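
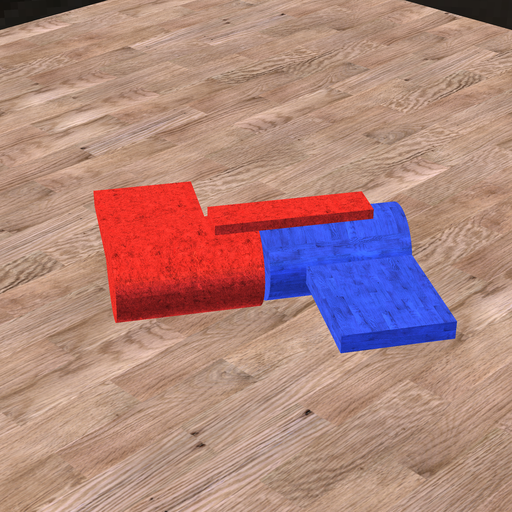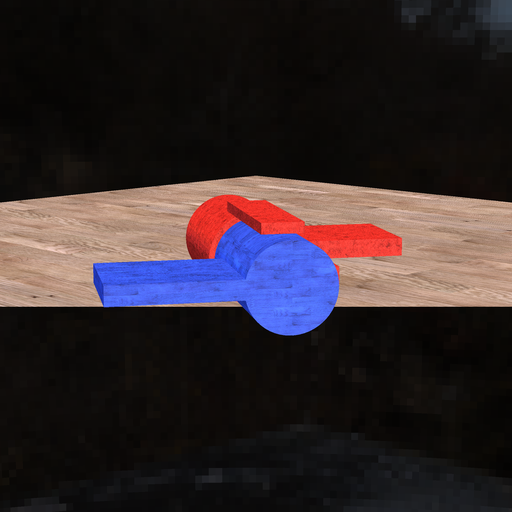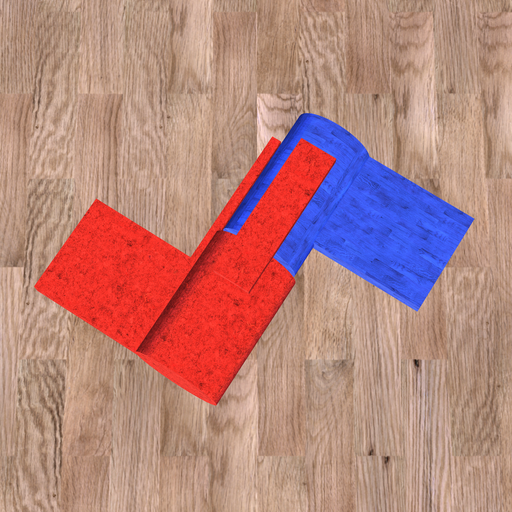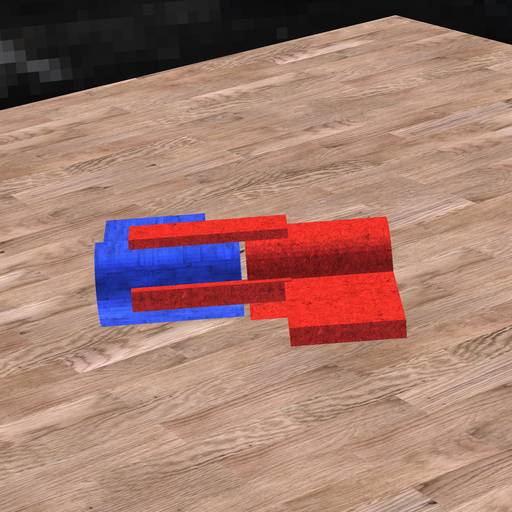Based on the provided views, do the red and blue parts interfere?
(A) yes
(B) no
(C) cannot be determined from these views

(B) no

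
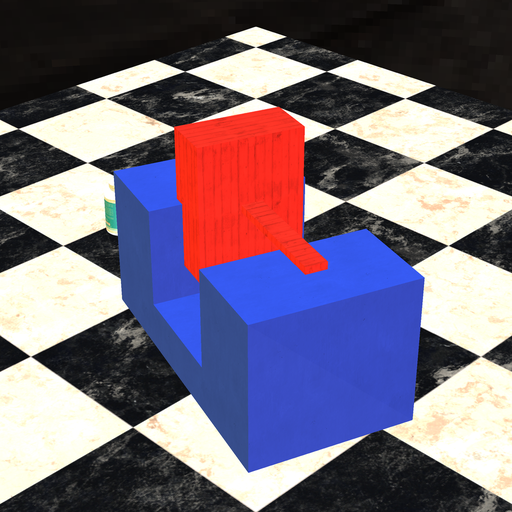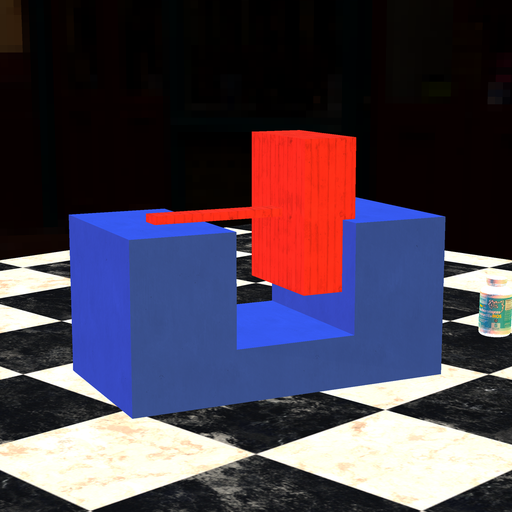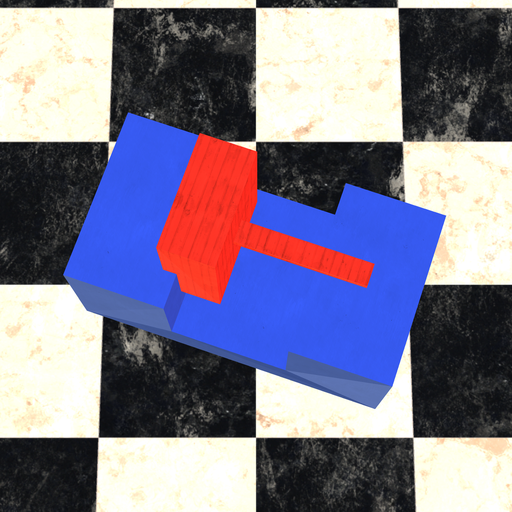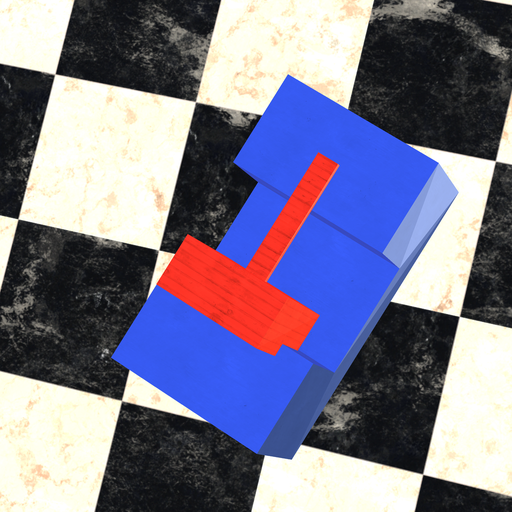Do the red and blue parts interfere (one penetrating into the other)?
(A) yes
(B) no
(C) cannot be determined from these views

(A) yes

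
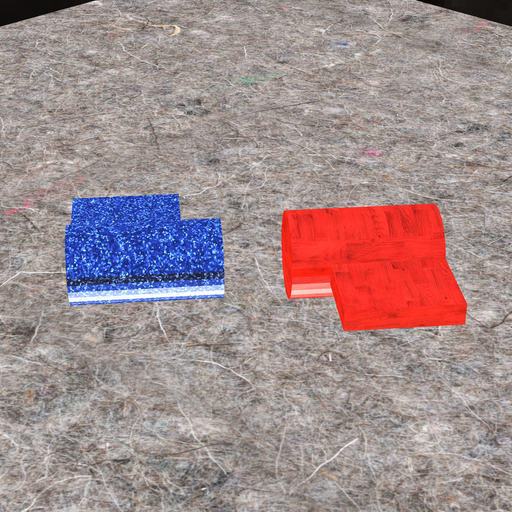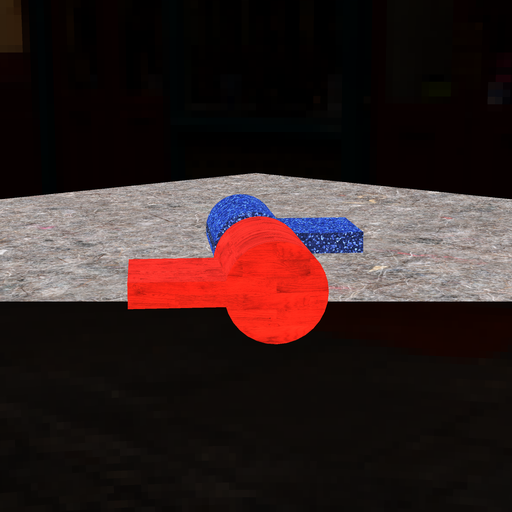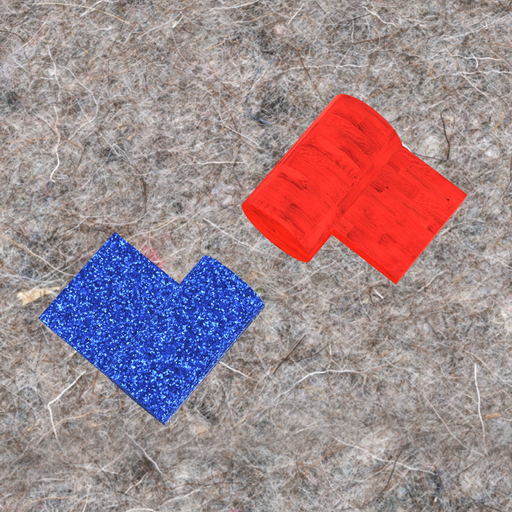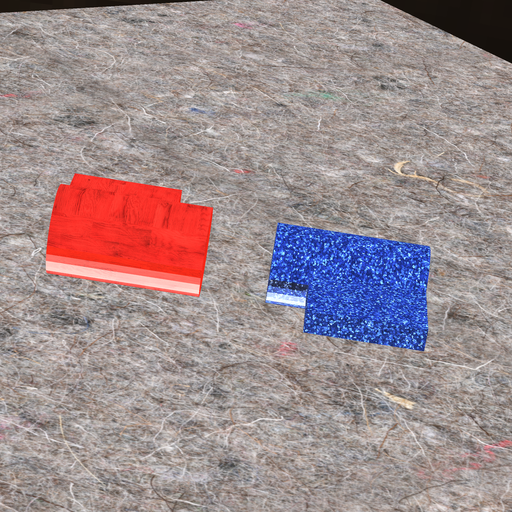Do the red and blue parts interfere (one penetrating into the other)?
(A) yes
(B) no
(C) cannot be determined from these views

(B) no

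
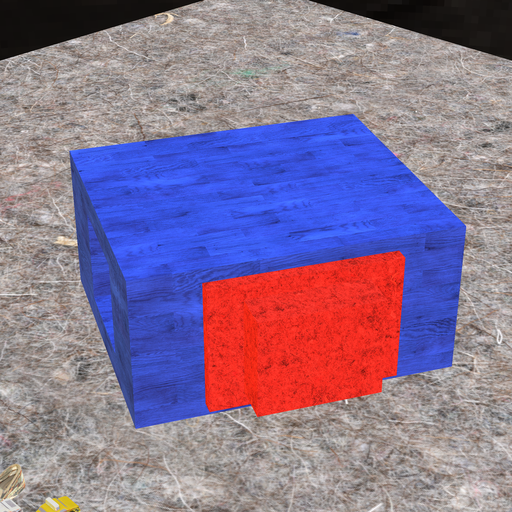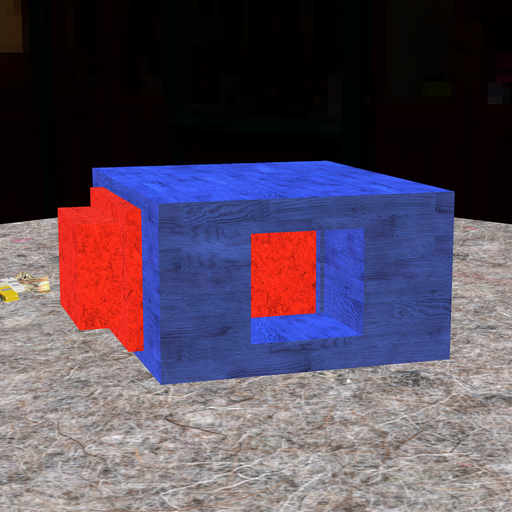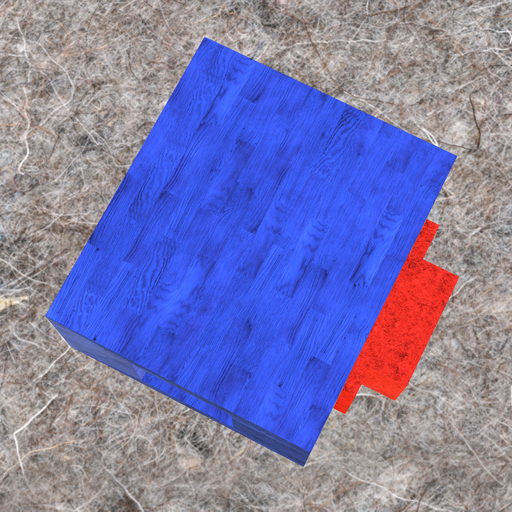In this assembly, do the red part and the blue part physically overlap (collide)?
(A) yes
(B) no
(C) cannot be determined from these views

(C) cannot be determined from these views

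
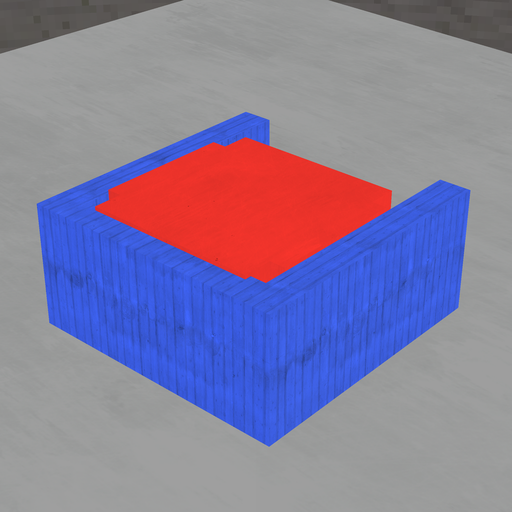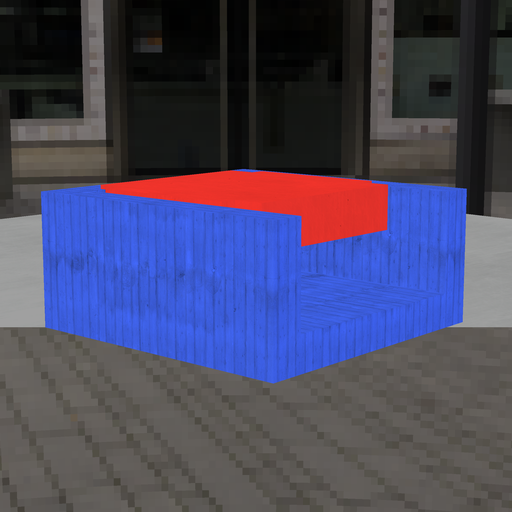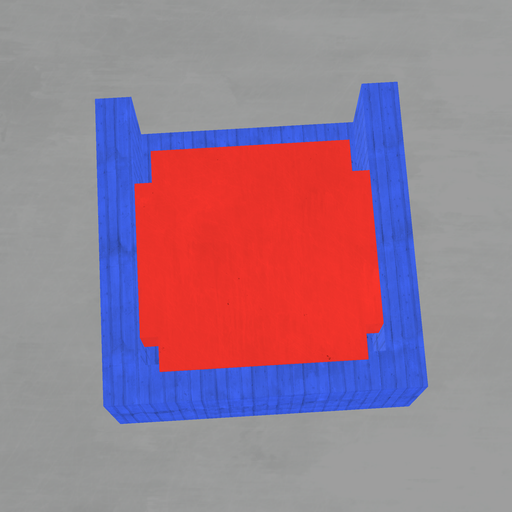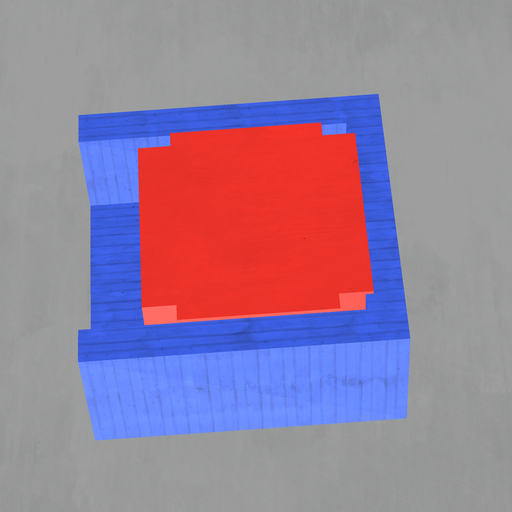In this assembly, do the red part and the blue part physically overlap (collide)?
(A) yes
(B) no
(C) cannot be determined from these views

(A) yes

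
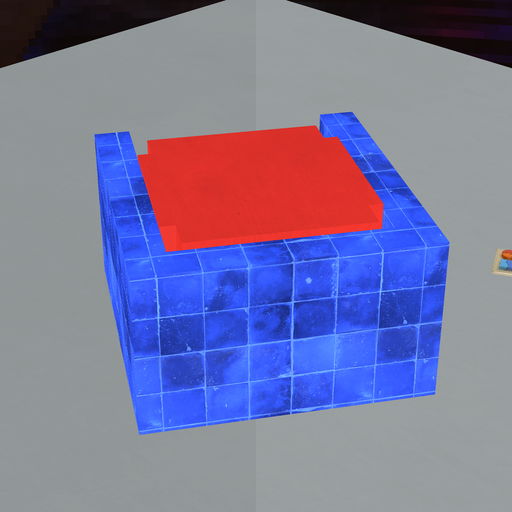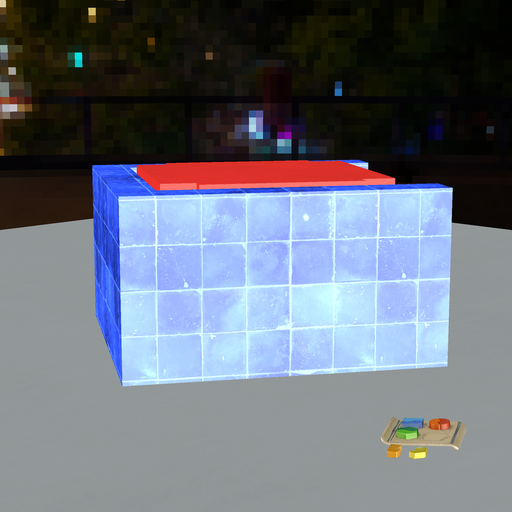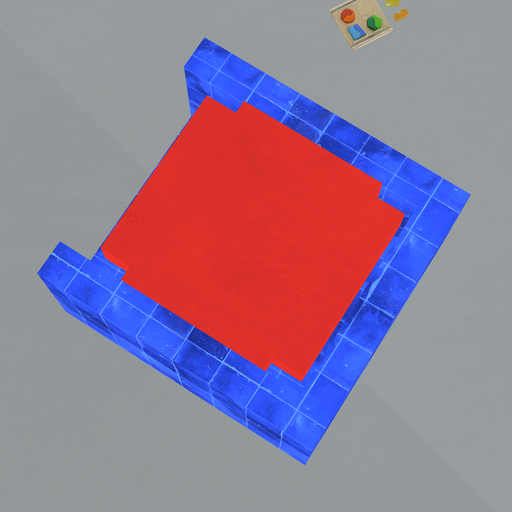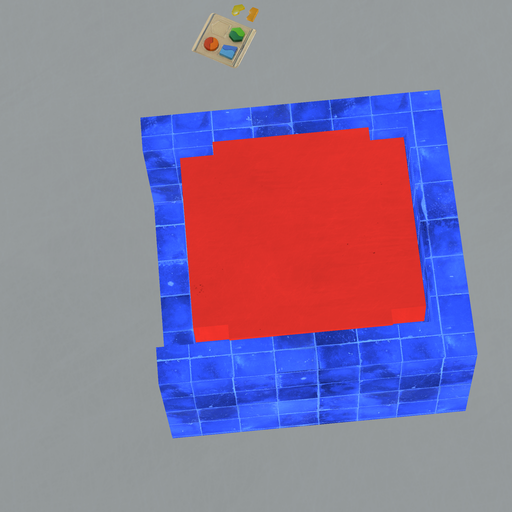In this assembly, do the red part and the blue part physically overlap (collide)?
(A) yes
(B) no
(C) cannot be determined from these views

(B) no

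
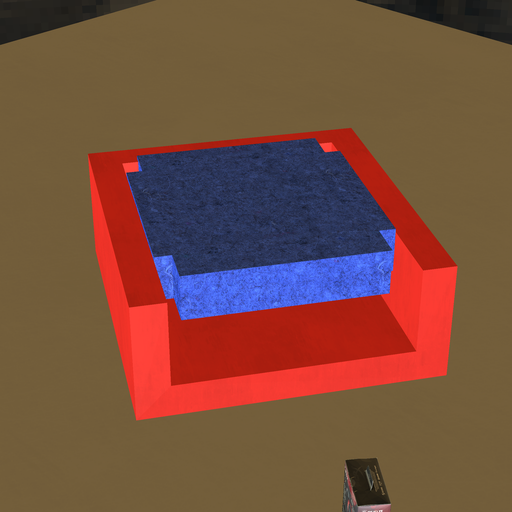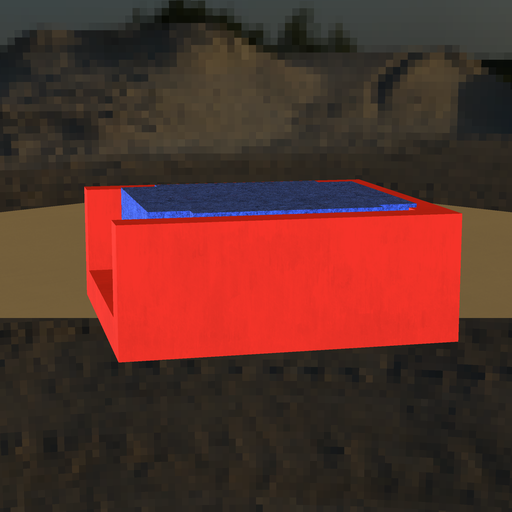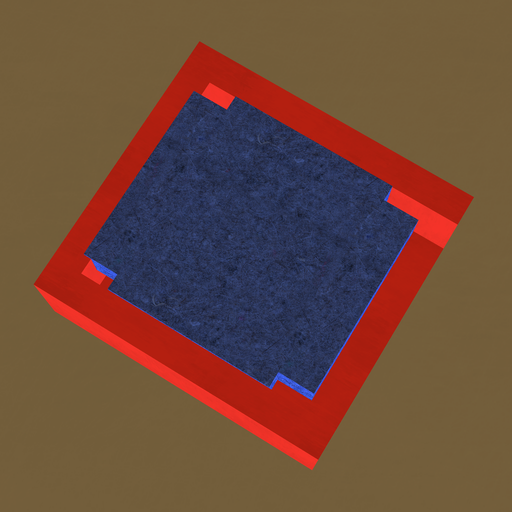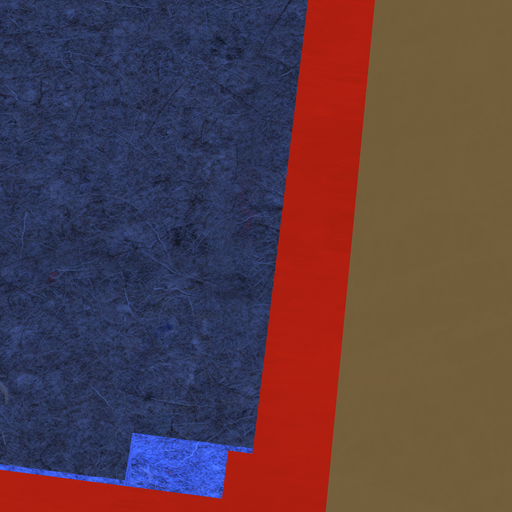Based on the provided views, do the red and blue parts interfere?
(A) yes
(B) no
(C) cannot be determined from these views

(A) yes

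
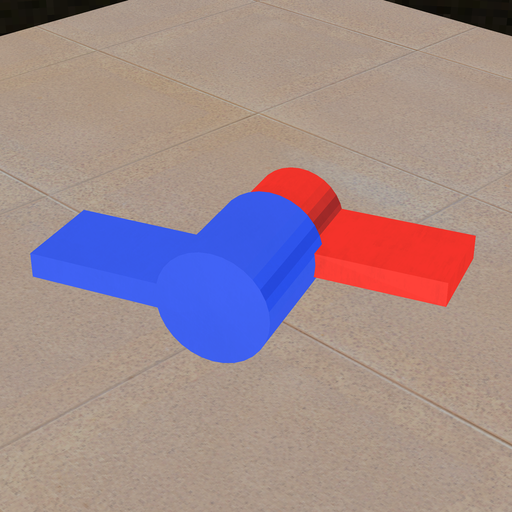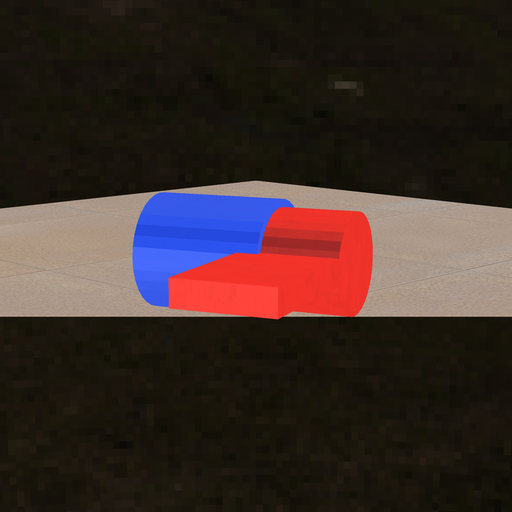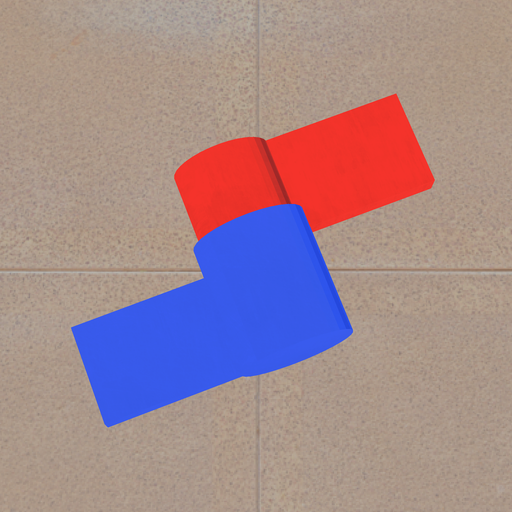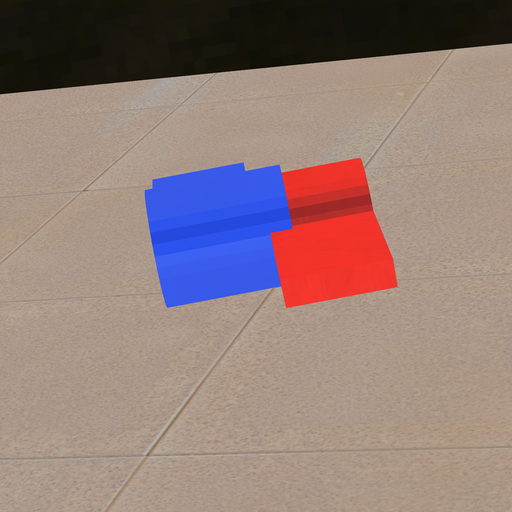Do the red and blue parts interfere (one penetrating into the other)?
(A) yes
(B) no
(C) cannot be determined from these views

(A) yes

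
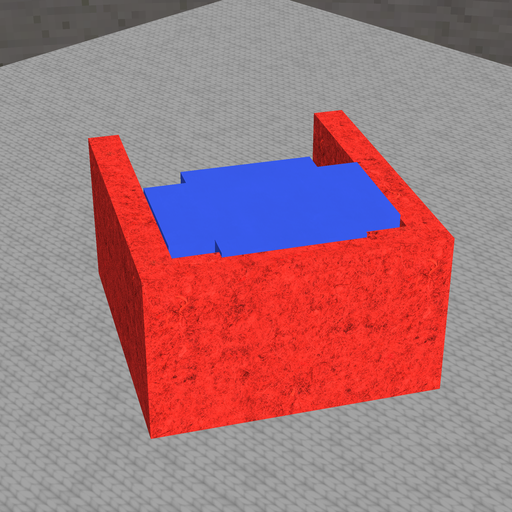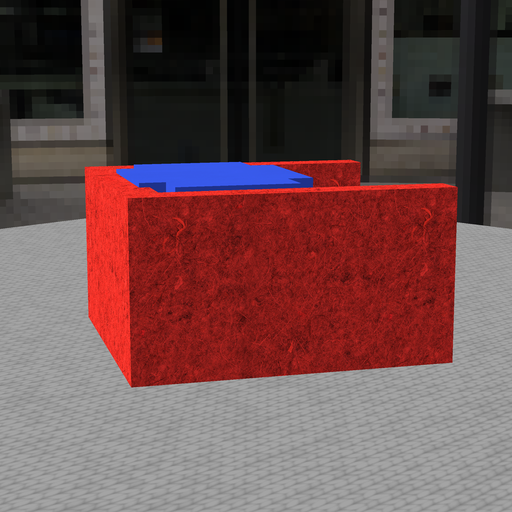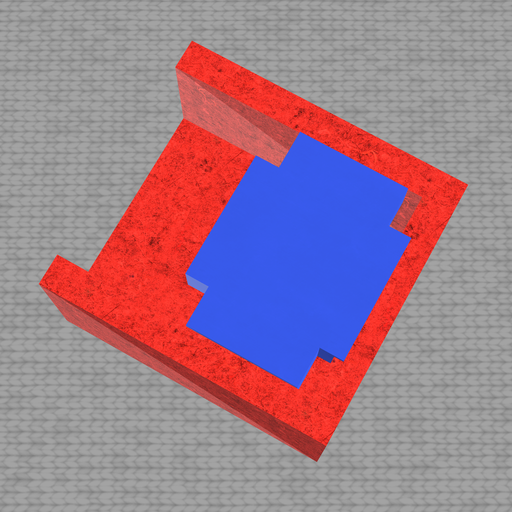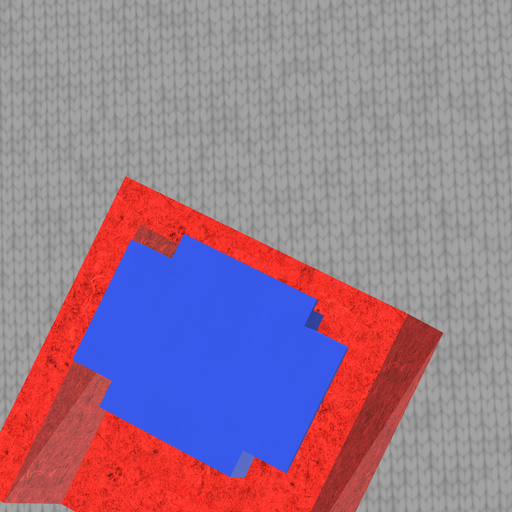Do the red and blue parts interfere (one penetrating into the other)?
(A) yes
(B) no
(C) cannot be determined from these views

(A) yes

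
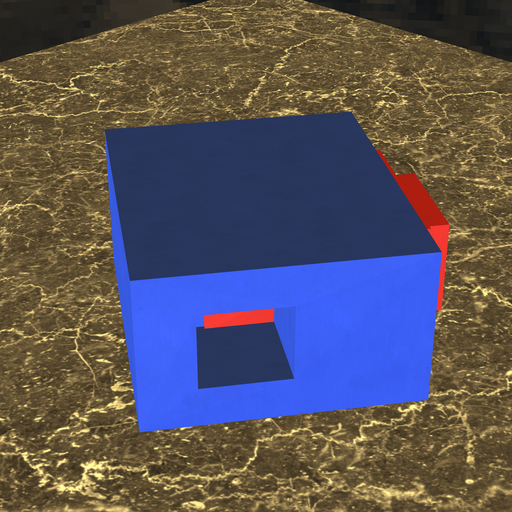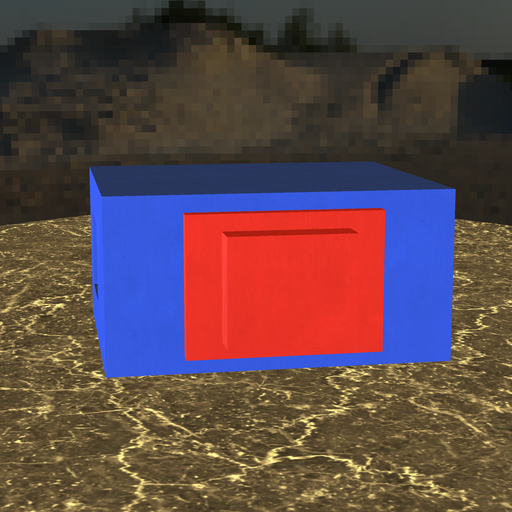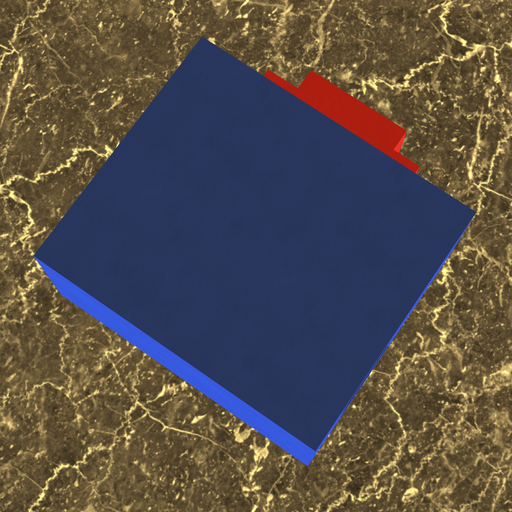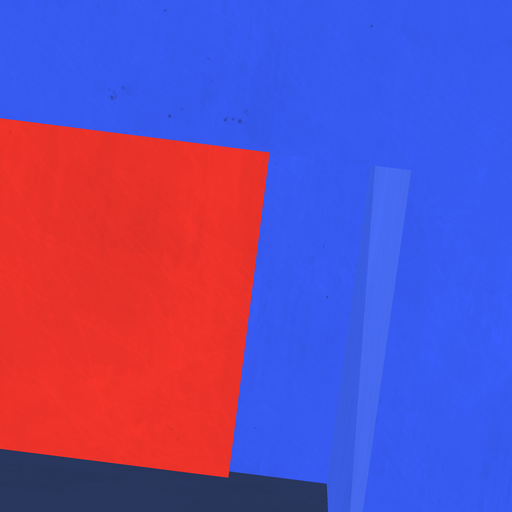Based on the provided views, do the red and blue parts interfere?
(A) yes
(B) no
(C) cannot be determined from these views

(A) yes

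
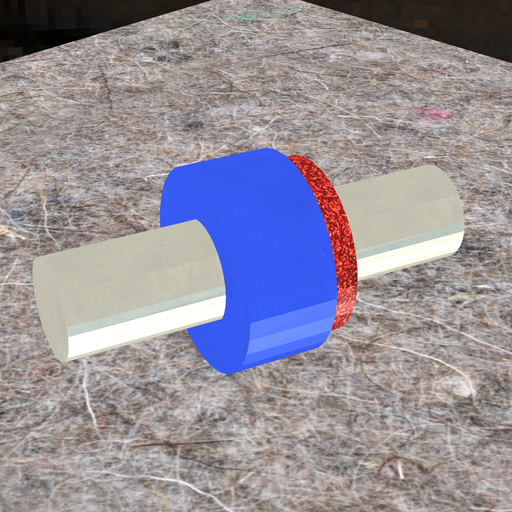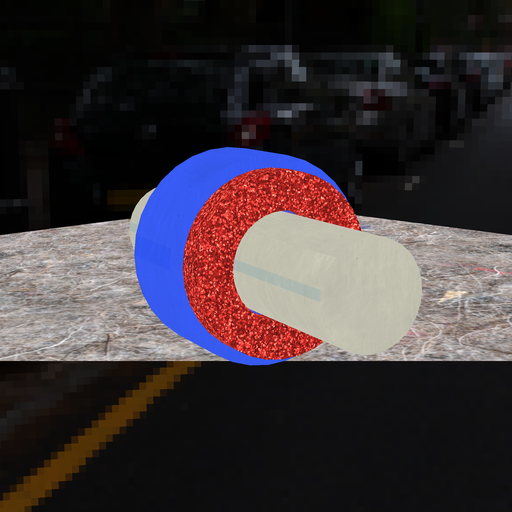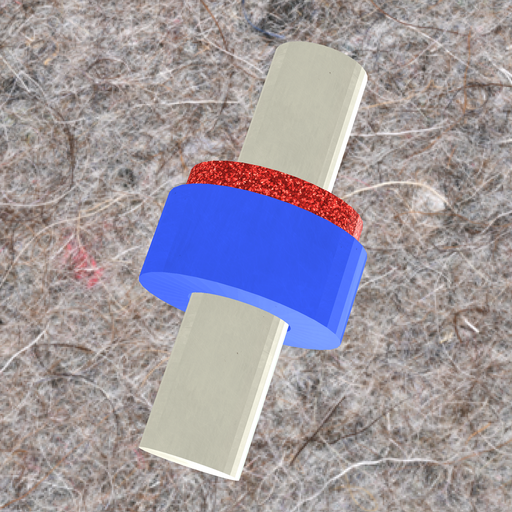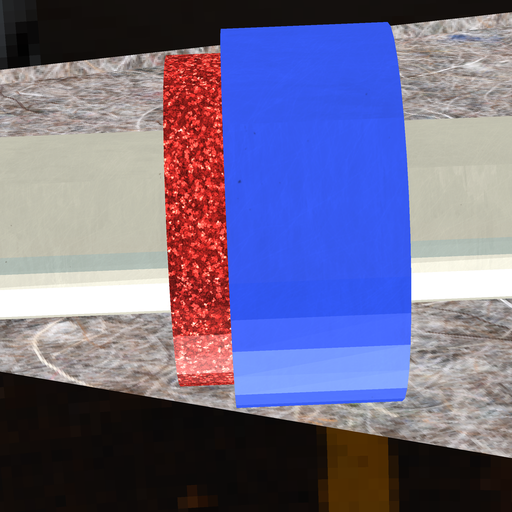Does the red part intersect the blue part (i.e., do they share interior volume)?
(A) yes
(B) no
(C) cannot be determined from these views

(A) yes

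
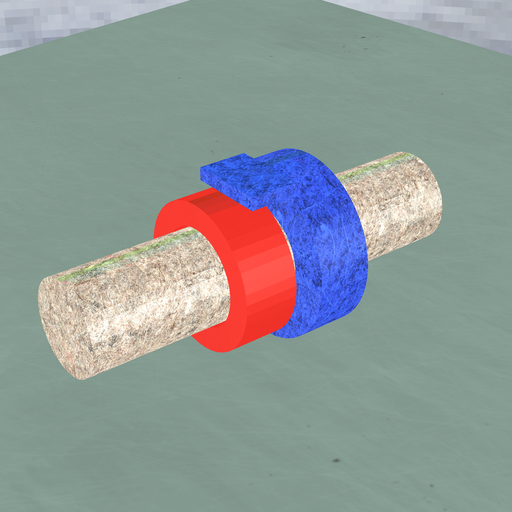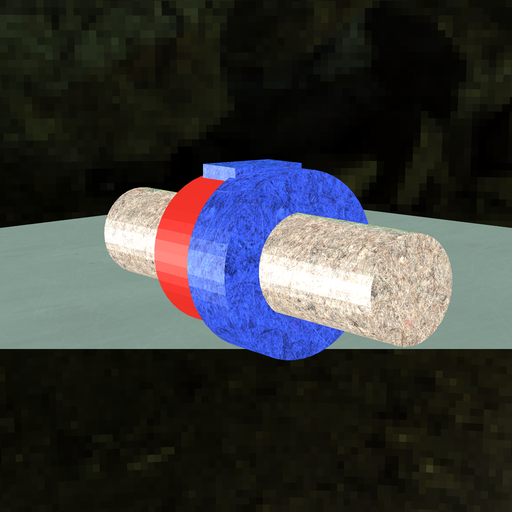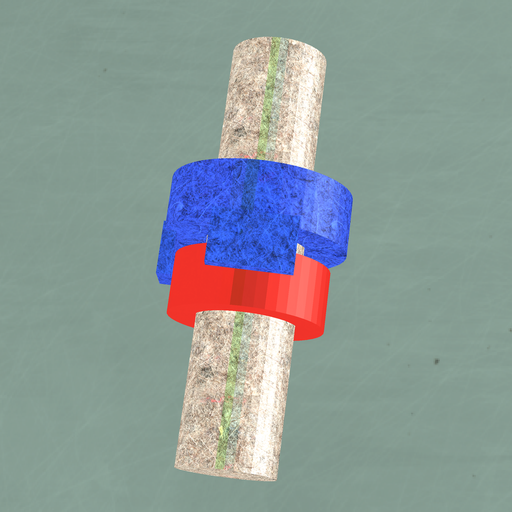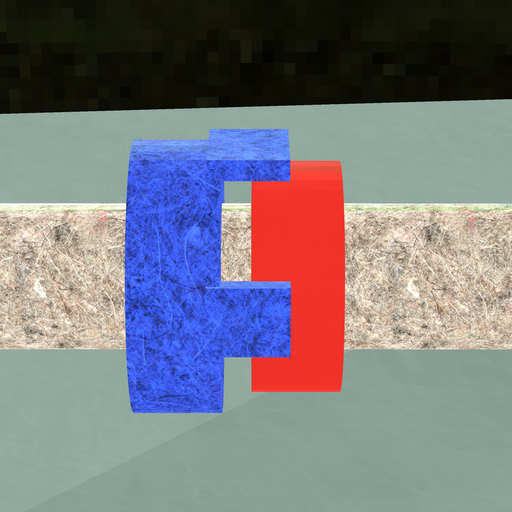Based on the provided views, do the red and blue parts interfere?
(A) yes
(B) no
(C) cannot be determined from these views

(B) no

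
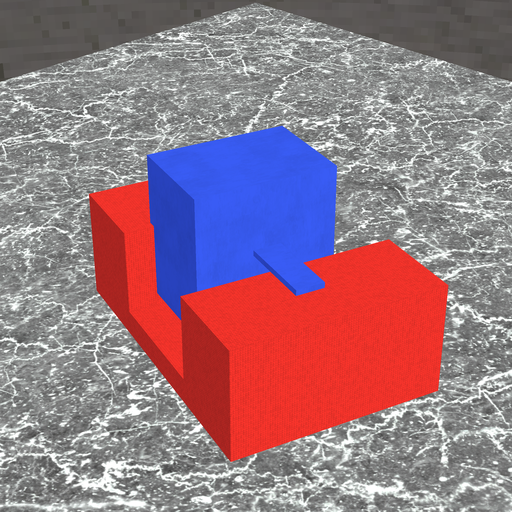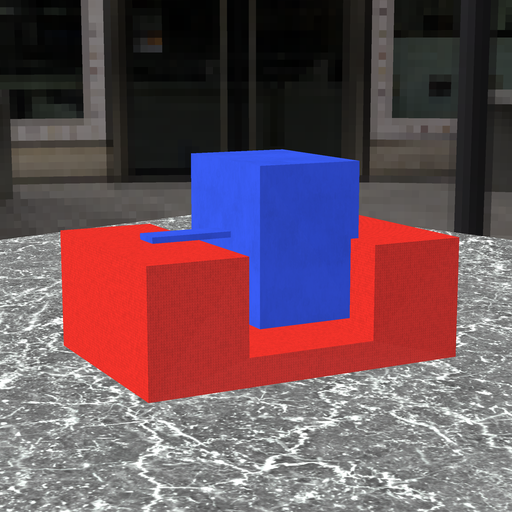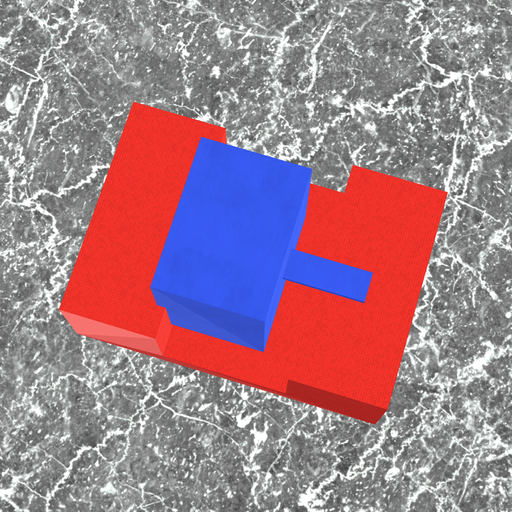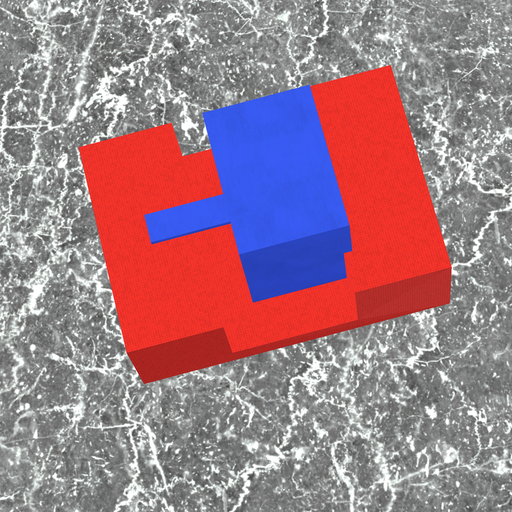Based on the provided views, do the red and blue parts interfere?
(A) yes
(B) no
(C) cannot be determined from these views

(A) yes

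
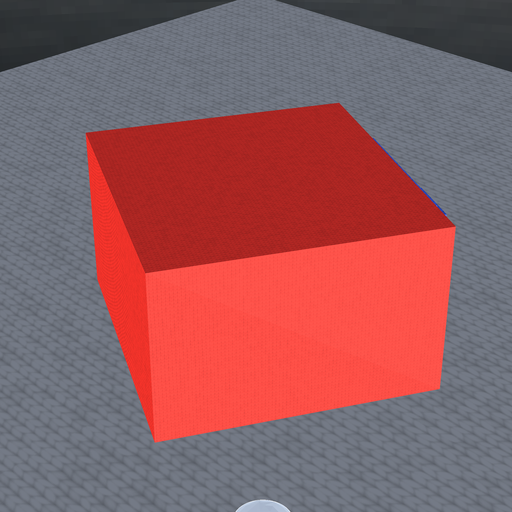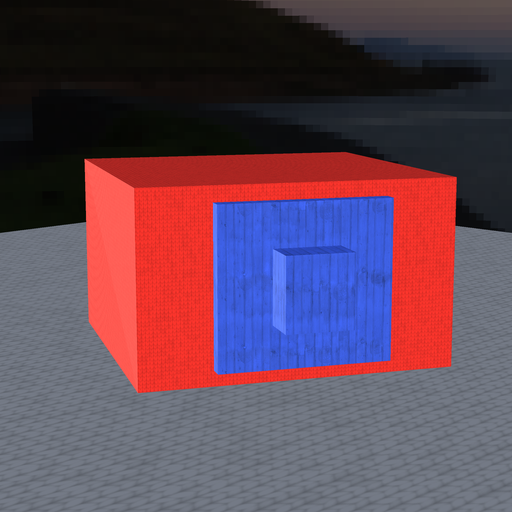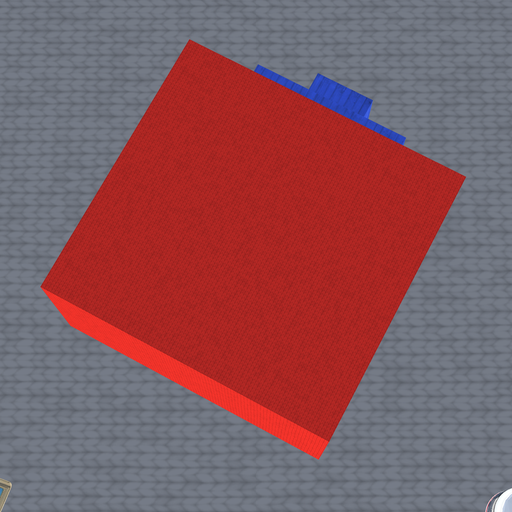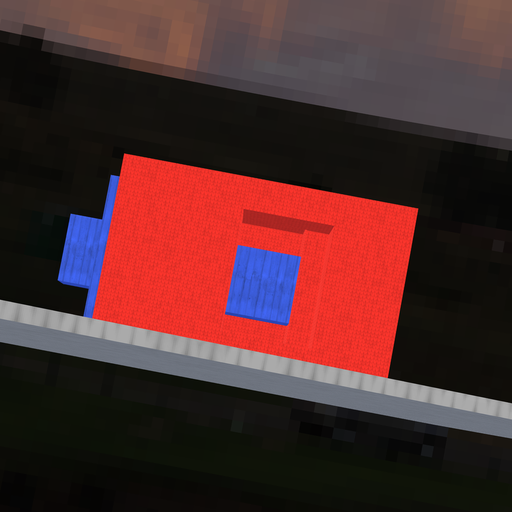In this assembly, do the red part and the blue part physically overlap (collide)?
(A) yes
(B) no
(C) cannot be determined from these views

(A) yes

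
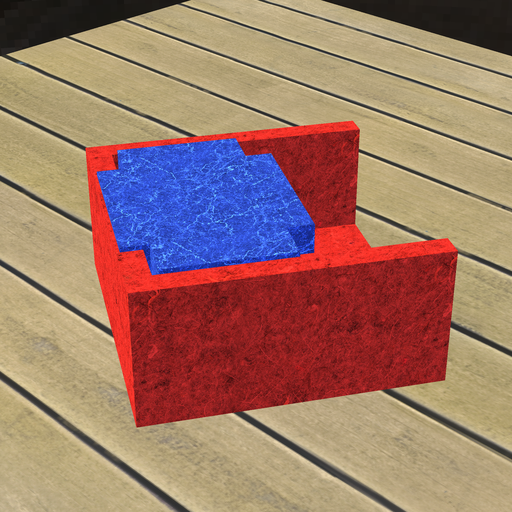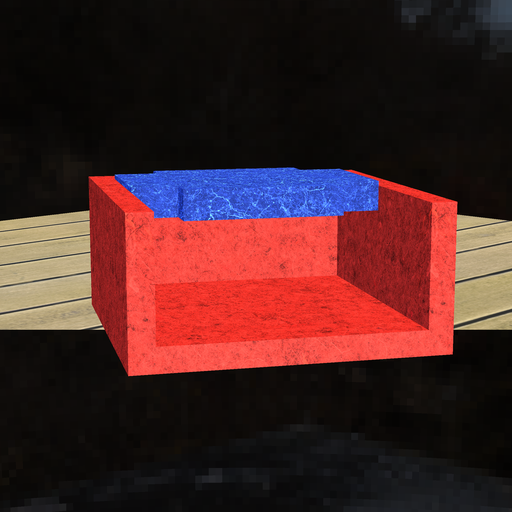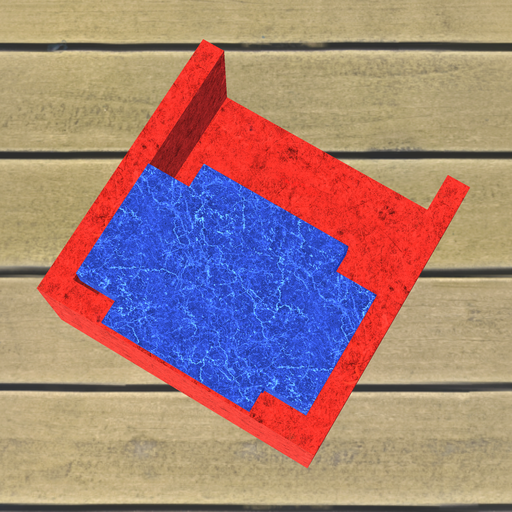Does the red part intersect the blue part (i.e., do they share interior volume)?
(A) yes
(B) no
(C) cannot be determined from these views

(A) yes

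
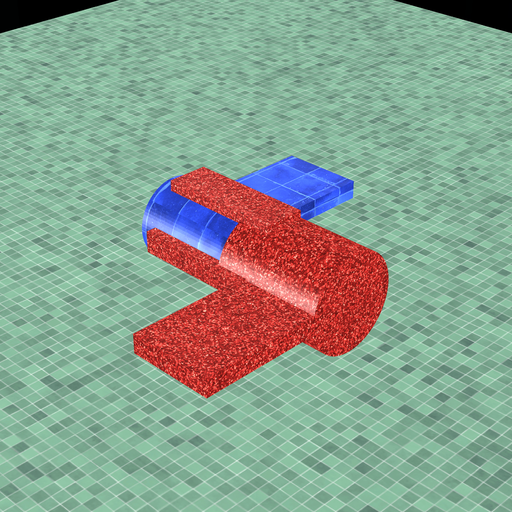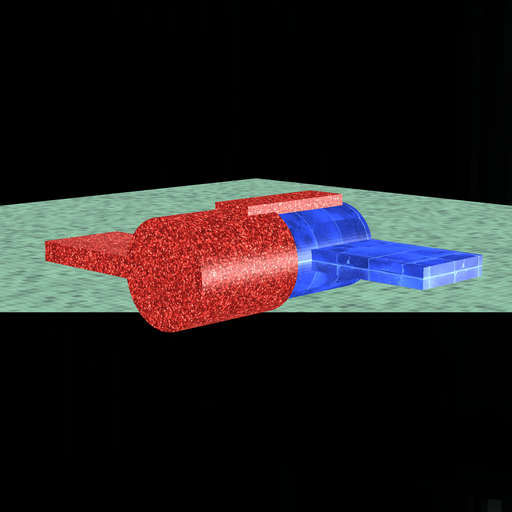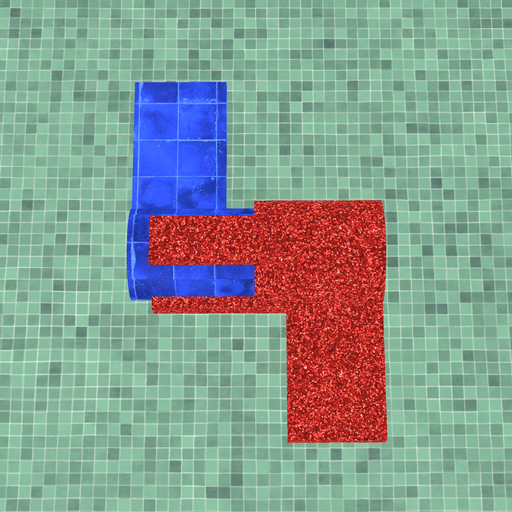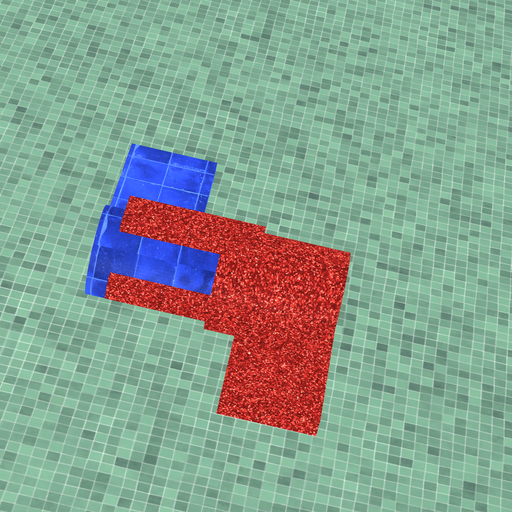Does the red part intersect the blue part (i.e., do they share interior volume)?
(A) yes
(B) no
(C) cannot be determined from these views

(A) yes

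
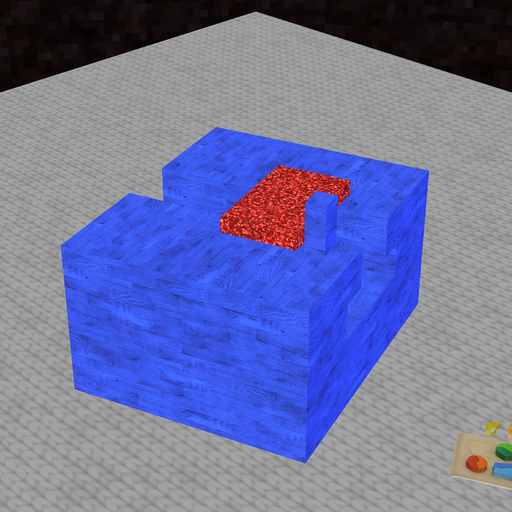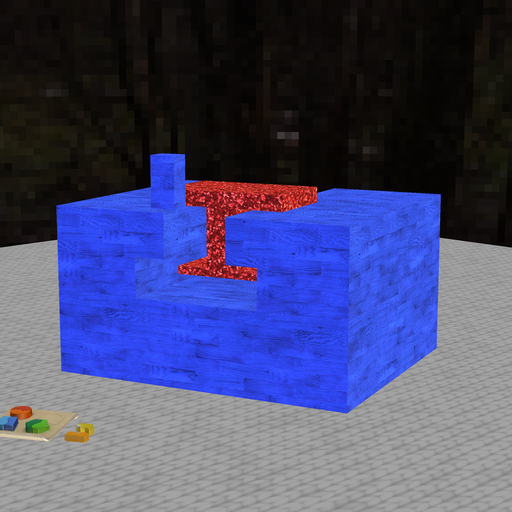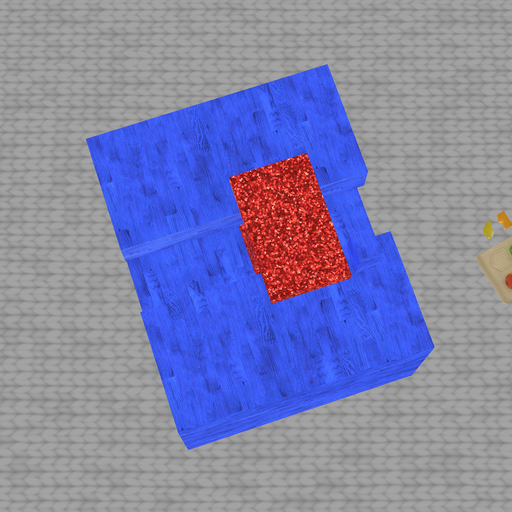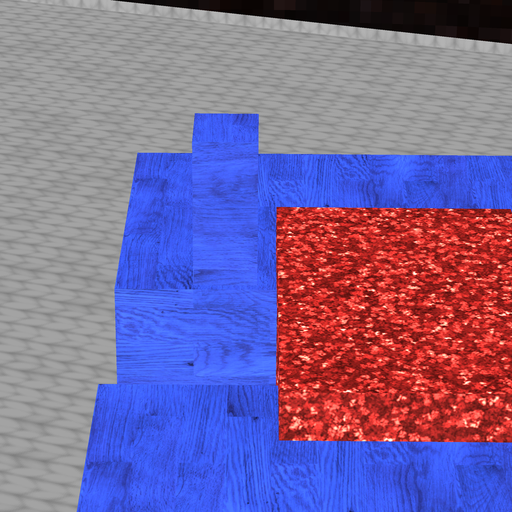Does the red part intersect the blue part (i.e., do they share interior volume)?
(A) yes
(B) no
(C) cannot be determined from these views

(B) no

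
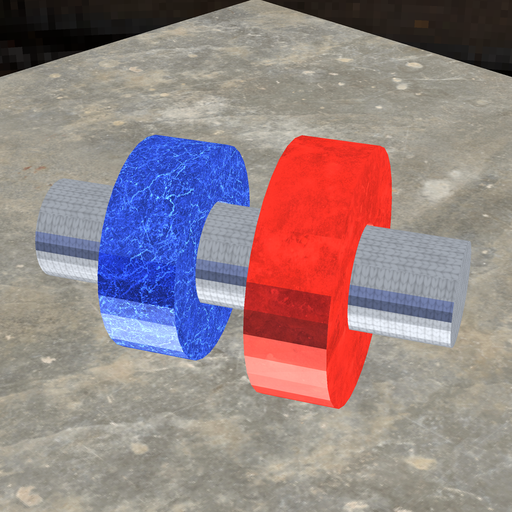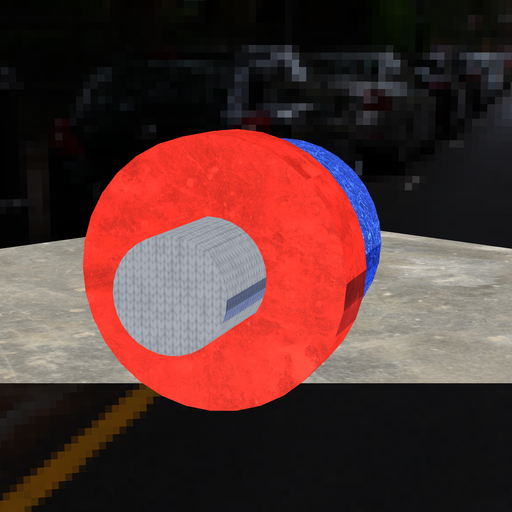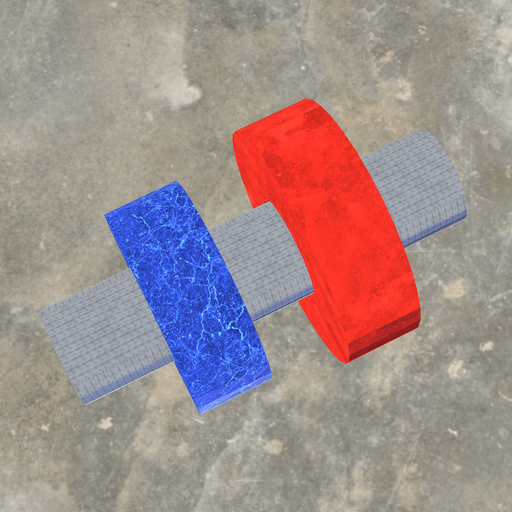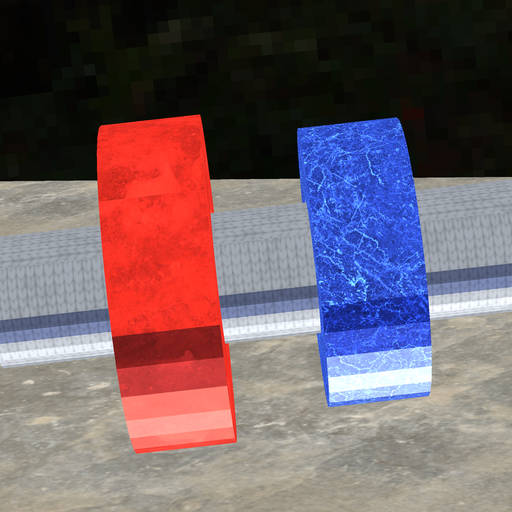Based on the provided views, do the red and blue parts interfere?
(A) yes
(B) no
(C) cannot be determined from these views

(B) no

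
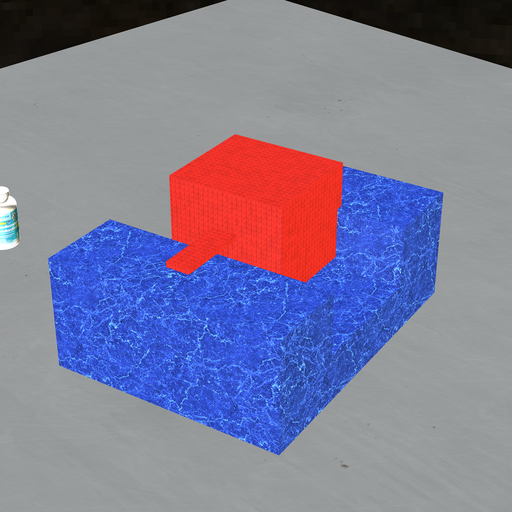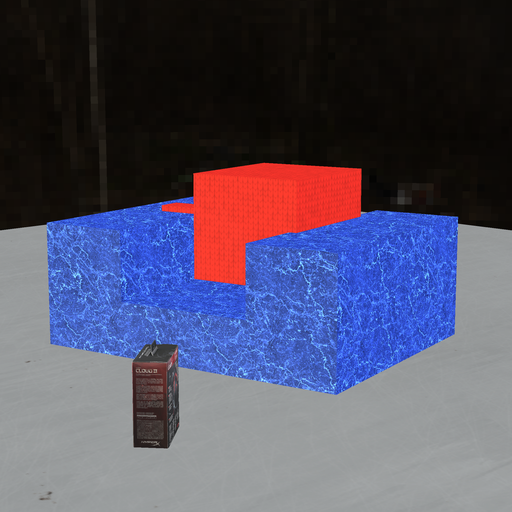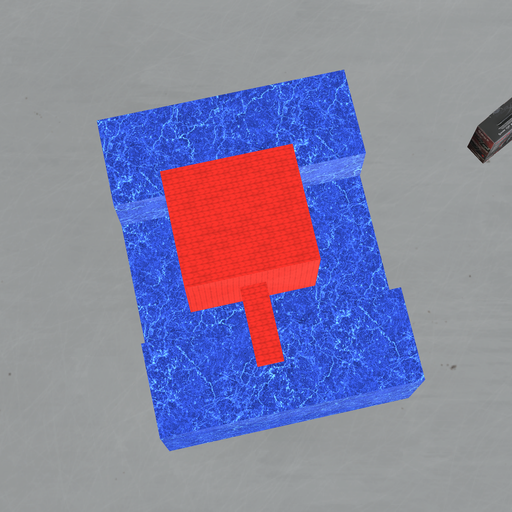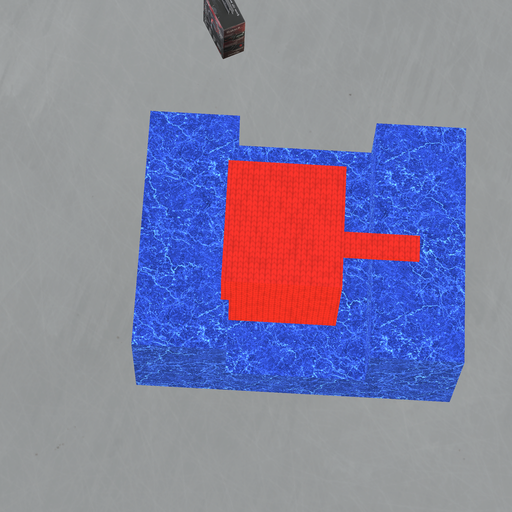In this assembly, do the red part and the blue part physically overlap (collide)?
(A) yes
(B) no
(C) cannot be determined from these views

(A) yes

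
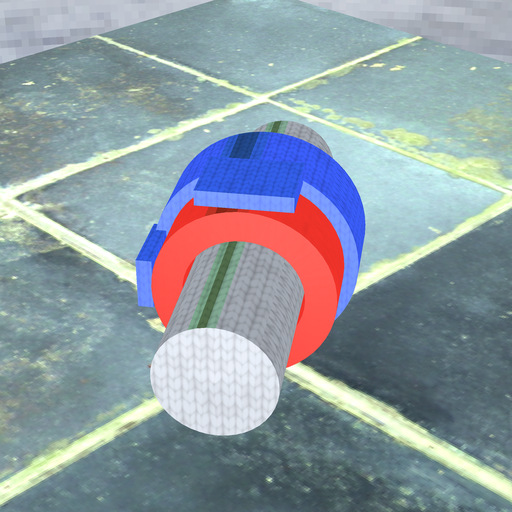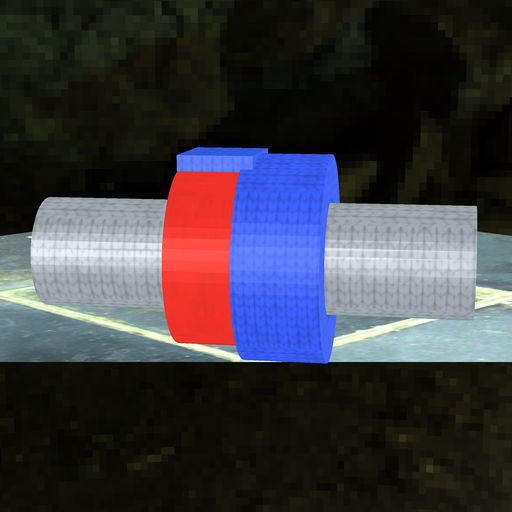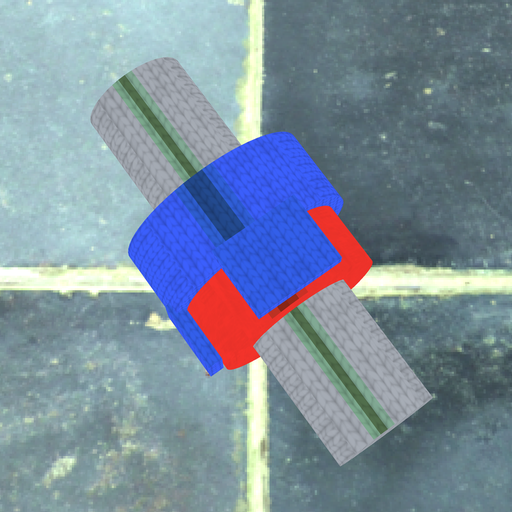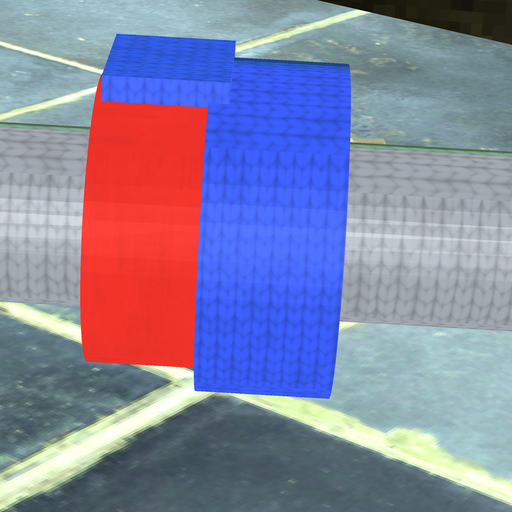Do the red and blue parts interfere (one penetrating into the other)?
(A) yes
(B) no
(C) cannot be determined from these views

(A) yes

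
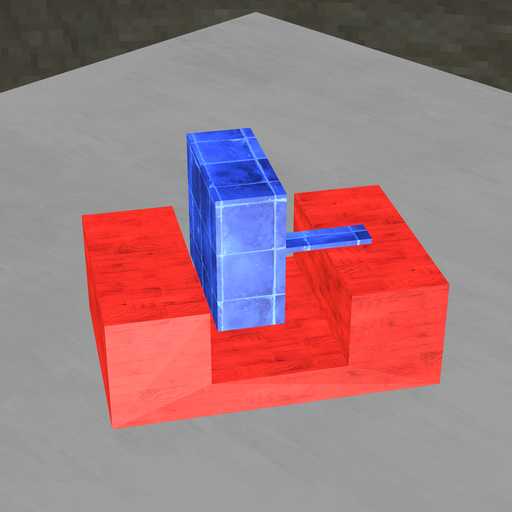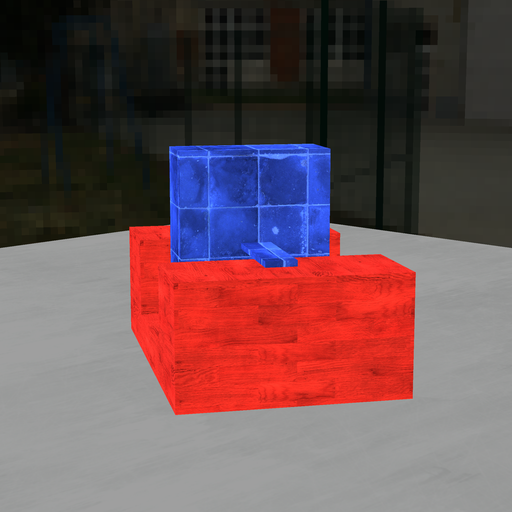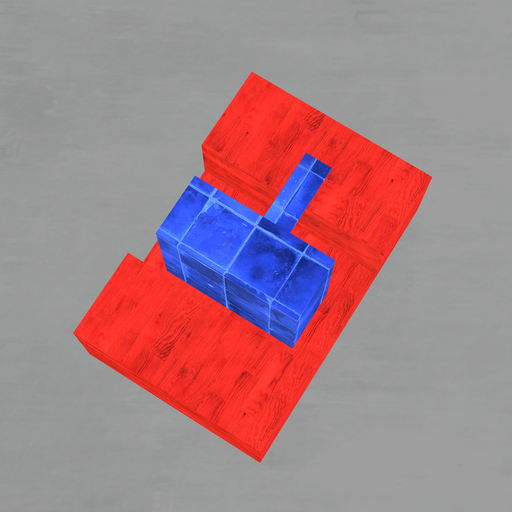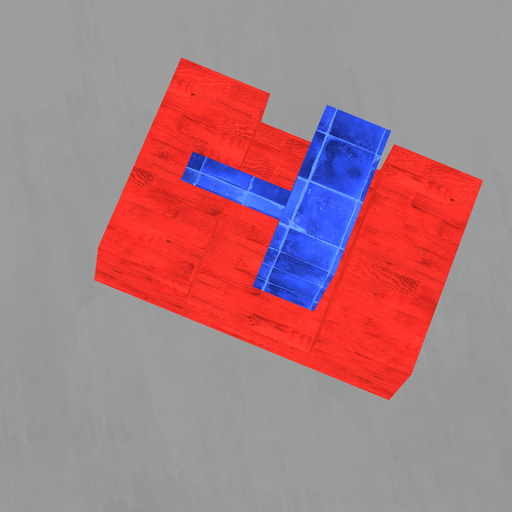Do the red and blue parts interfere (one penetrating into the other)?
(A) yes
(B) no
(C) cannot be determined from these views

(B) no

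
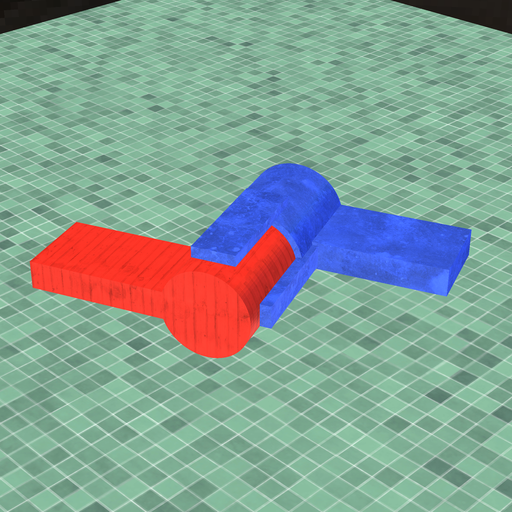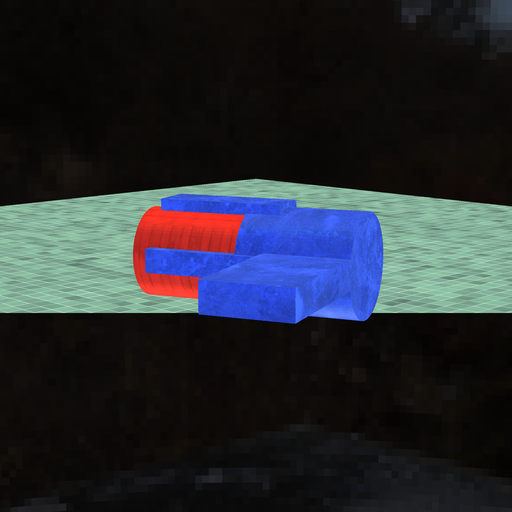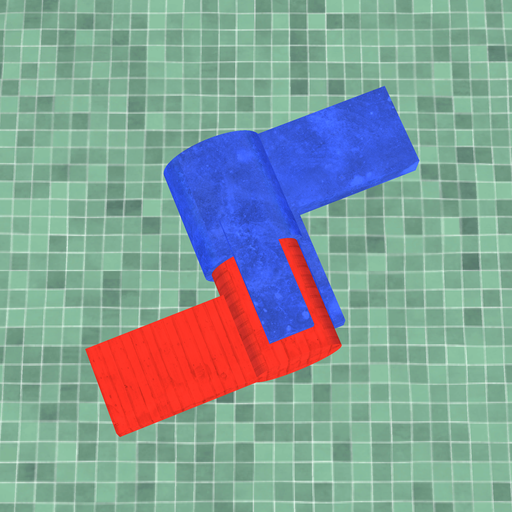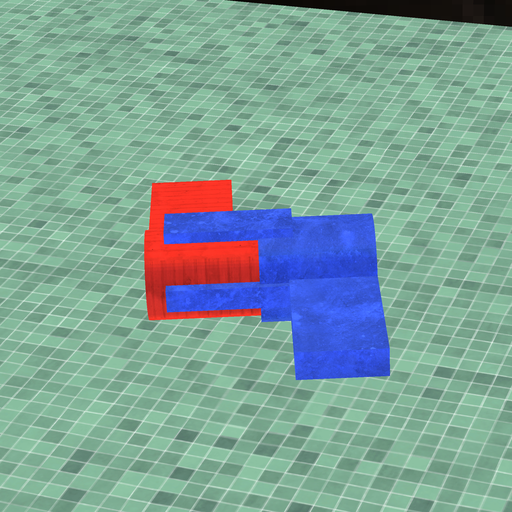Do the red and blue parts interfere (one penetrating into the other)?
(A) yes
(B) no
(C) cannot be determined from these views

(A) yes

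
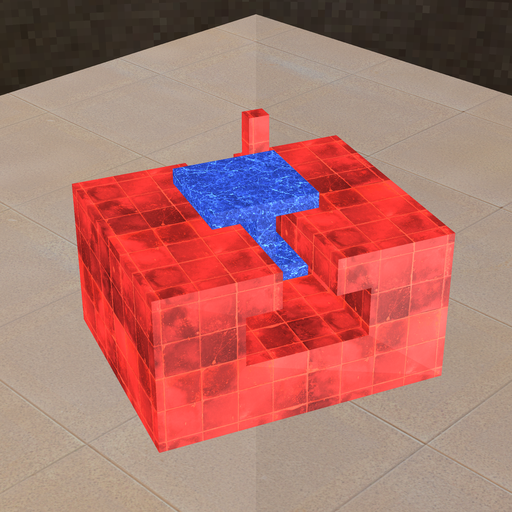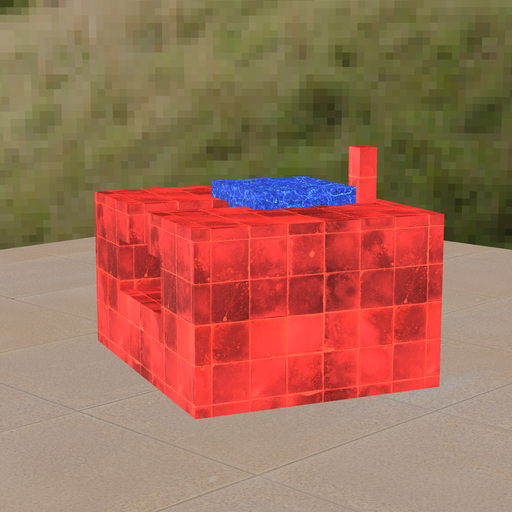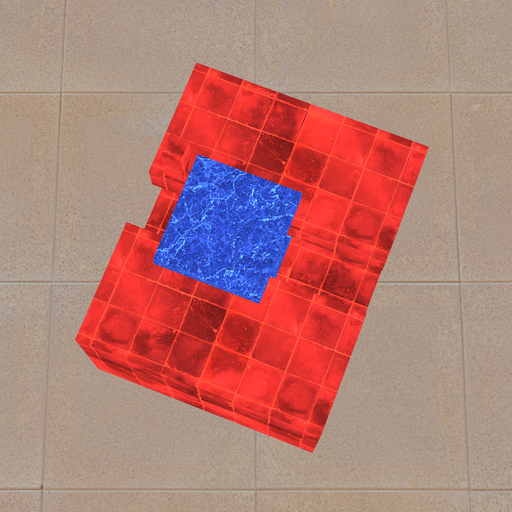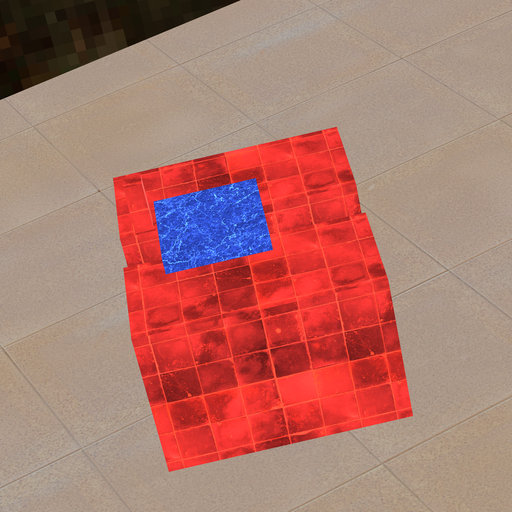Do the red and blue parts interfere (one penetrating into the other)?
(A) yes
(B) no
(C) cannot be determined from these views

(B) no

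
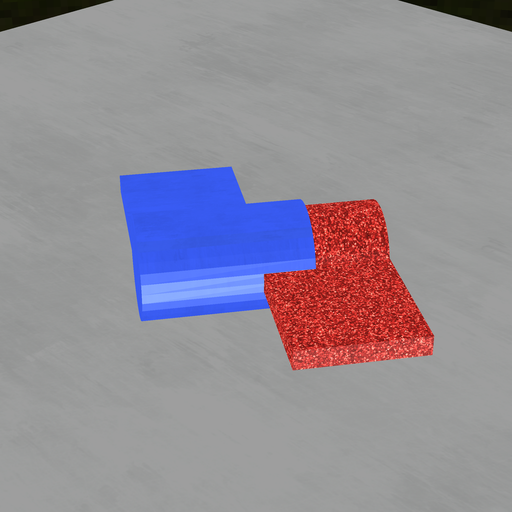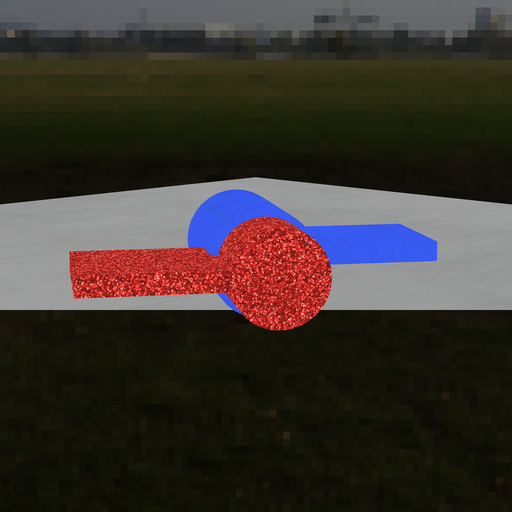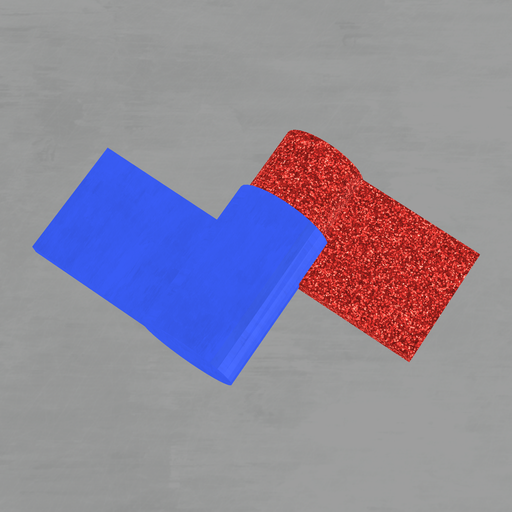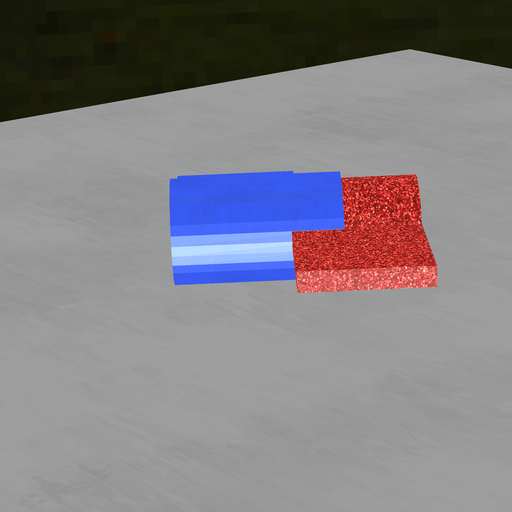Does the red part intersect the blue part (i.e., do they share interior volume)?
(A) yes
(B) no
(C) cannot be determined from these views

(A) yes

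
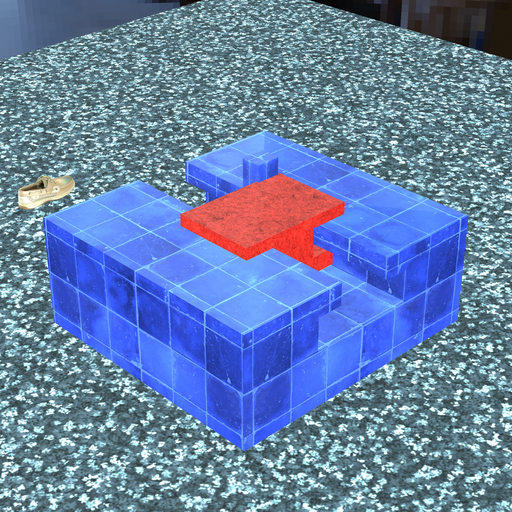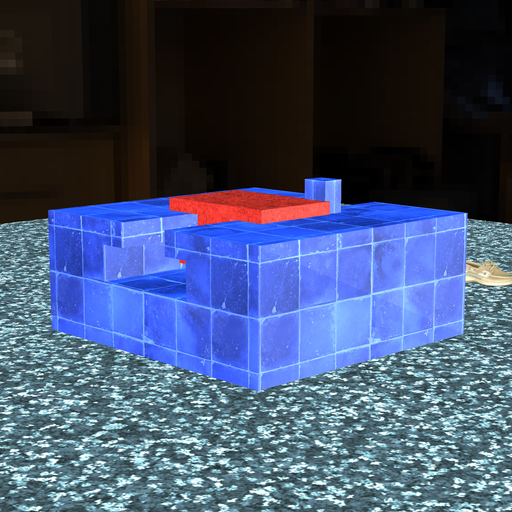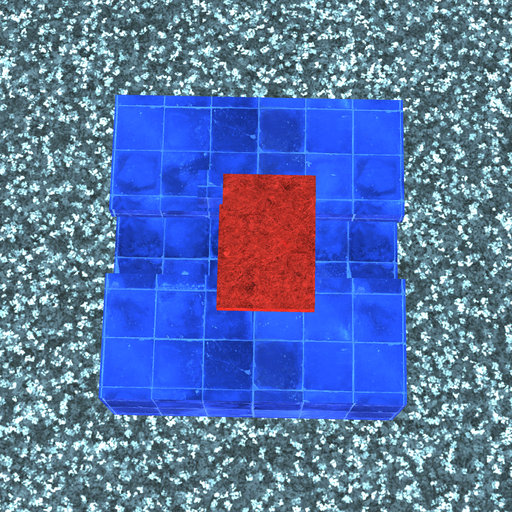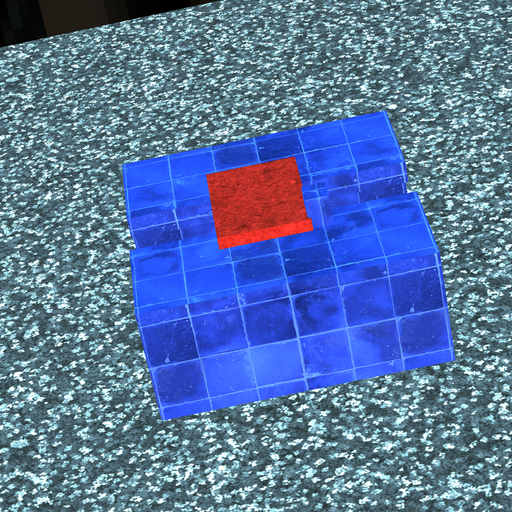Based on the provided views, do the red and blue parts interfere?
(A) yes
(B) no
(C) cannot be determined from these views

(A) yes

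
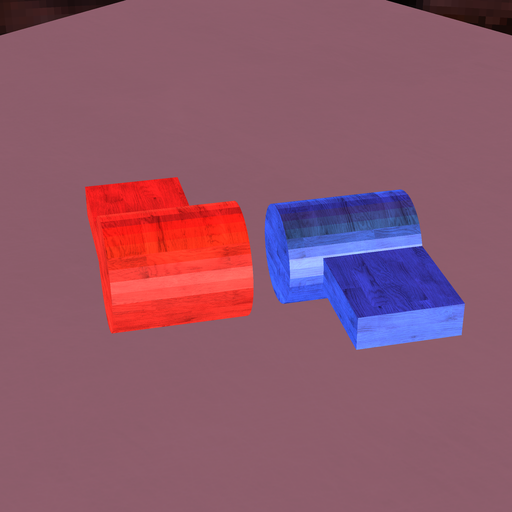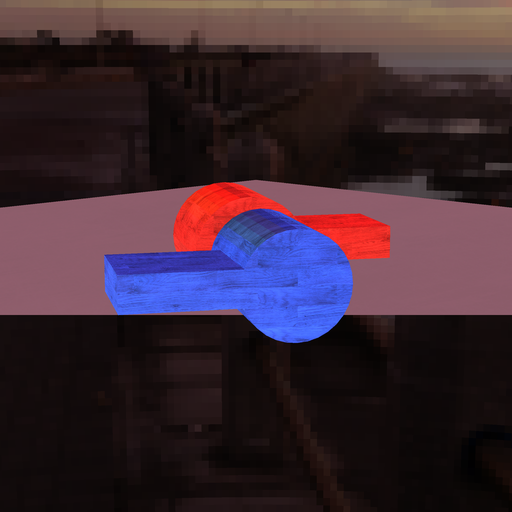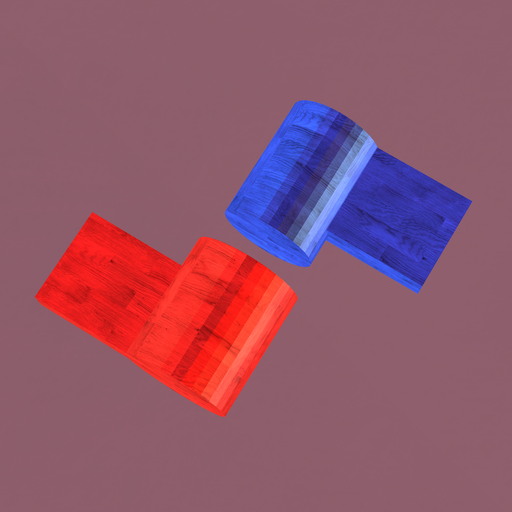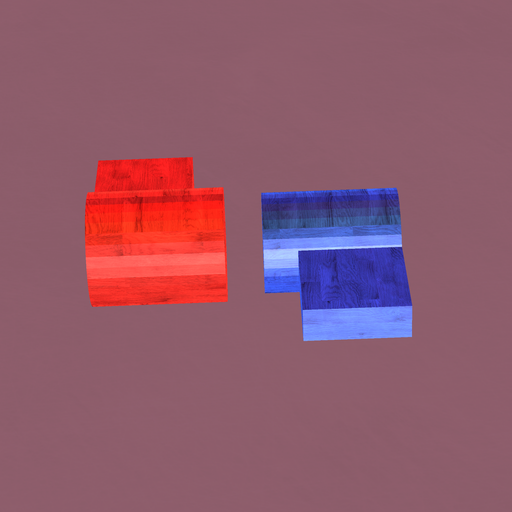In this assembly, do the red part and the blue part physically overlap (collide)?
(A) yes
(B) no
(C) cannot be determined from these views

(B) no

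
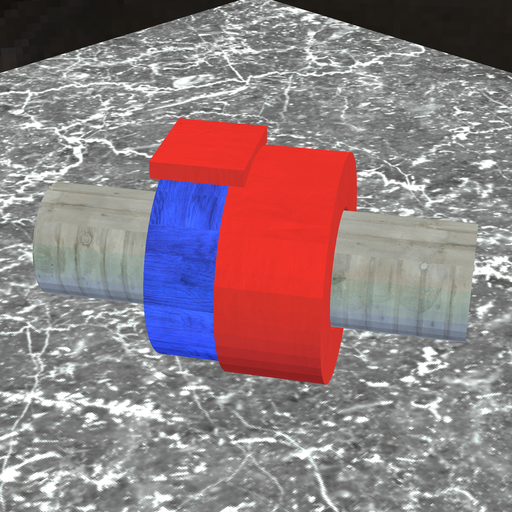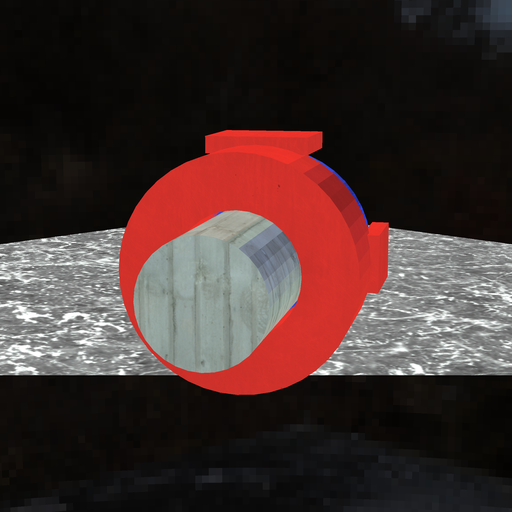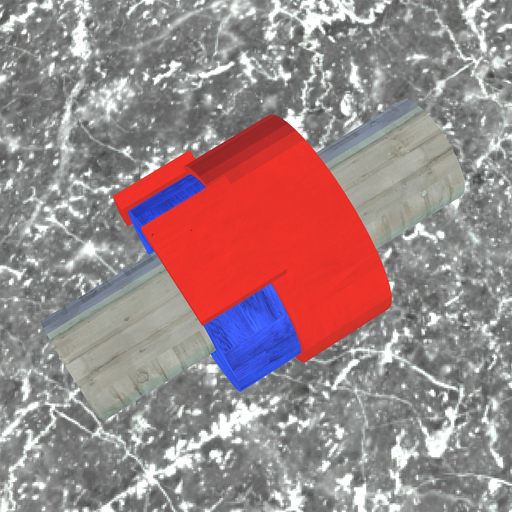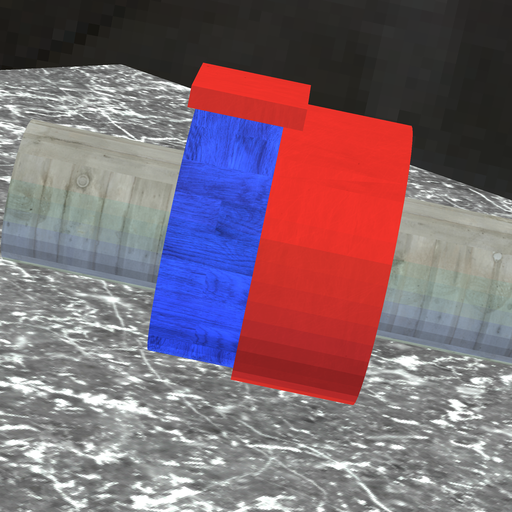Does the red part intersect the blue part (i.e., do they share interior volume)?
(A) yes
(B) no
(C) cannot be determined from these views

(A) yes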